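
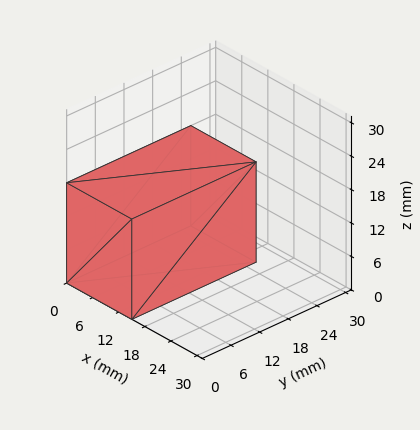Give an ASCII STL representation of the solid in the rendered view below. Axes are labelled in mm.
Reading the render: the shape is a rectangular box, roughly 15 × 26 mm footprint and 18 mm tall (dimensions read to the nearest mm from the axis ticks). For the STL, each face is triangulated and given an outward normal.

solid part
  facet normal 0.0000 0.0000 -1.0000
    outer loop
      vertex 15.00 26.00 0.00
      vertex 15.00 0.00 0.00
      vertex 0.00 0.00 0.00
    endloop
  endfacet
  facet normal 0.0000 0.0000 -1.0000
    outer loop
      vertex 0.00 26.00 0.00
      vertex 15.00 26.00 0.00
      vertex 0.00 0.00 0.00
    endloop
  endfacet
  facet normal 0.0000 0.0000 1.0000
    outer loop
      vertex 0.00 0.00 18.00
      vertex 15.00 0.00 18.00
      vertex 15.00 26.00 18.00
    endloop
  endfacet
  facet normal 0.0000 0.0000 1.0000
    outer loop
      vertex 0.00 0.00 18.00
      vertex 15.00 26.00 18.00
      vertex 0.00 26.00 18.00
    endloop
  endfacet
  facet normal 0.0000 -1.0000 0.0000
    outer loop
      vertex 0.00 0.00 0.00
      vertex 15.00 0.00 0.00
      vertex 15.00 0.00 18.00
    endloop
  endfacet
  facet normal 0.0000 -1.0000 0.0000
    outer loop
      vertex 0.00 0.00 0.00
      vertex 15.00 0.00 18.00
      vertex 0.00 0.00 18.00
    endloop
  endfacet
  facet normal 0.0000 1.0000 0.0000
    outer loop
      vertex 15.00 26.00 18.00
      vertex 15.00 26.00 0.00
      vertex 0.00 26.00 0.00
    endloop
  endfacet
  facet normal 0.0000 1.0000 0.0000
    outer loop
      vertex 0.00 26.00 18.00
      vertex 15.00 26.00 18.00
      vertex 0.00 26.00 0.00
    endloop
  endfacet
  facet normal -1.0000 0.0000 0.0000
    outer loop
      vertex 0.00 26.00 18.00
      vertex 0.00 26.00 0.00
      vertex 0.00 0.00 0.00
    endloop
  endfacet
  facet normal -1.0000 0.0000 0.0000
    outer loop
      vertex 0.00 0.00 18.00
      vertex 0.00 26.00 18.00
      vertex 0.00 0.00 0.00
    endloop
  endfacet
  facet normal 1.0000 0.0000 0.0000
    outer loop
      vertex 15.00 0.00 0.00
      vertex 15.00 26.00 0.00
      vertex 15.00 26.00 18.00
    endloop
  endfacet
  facet normal 1.0000 0.0000 0.0000
    outer loop
      vertex 15.00 0.00 0.00
      vertex 15.00 26.00 18.00
      vertex 15.00 0.00 18.00
    endloop
  endfacet
endsolid part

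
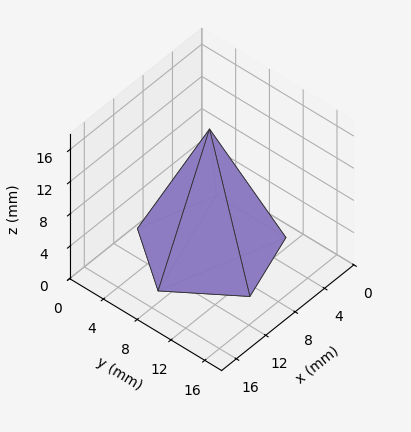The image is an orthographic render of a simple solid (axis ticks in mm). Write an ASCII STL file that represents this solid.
Reading the render: the shape is a regular 5-sided pyramid, base circumscribed radius ≈ 7 mm, apex at z ≈ 15 mm (dimensions read to the nearest mm from the axis ticks). For the STL, each face is triangulated and given an outward normal.

solid part
  facet normal 0.0000 0.0000 -1.0000
    outer loop
      vertex 1.337 11.114 0.000
      vertex 9.163 13.657 0.000
      vertex 14.000 7.000 0.000
    endloop
  endfacet
  facet normal 0.0000 0.0000 -1.0000
    outer loop
      vertex 1.337 2.886 0.000
      vertex 1.337 11.114 0.000
      vertex 14.000 7.000 0.000
    endloop
  endfacet
  facet normal 0.0000 0.0000 -1.0000
    outer loop
      vertex 9.163 0.343 0.000
      vertex 1.337 2.886 0.000
      vertex 14.000 7.000 0.000
    endloop
  endfacet
  facet normal 0.7569 0.5499 0.3532
    outer loop
      vertex 14.000 7.000 0.000
      vertex 9.163 13.657 0.000
      vertex 7.000 7.000 15.000
    endloop
  endfacet
  facet normal -0.2891 0.8898 0.3532
    outer loop
      vertex 9.163 13.657 0.000
      vertex 1.337 11.114 0.000
      vertex 7.000 7.000 15.000
    endloop
  endfacet
  facet normal -0.9355 0.0000 0.3532
    outer loop
      vertex 1.337 11.114 0.000
      vertex 1.337 2.886 0.000
      vertex 7.000 7.000 15.000
    endloop
  endfacet
  facet normal -0.2891 -0.8898 0.3532
    outer loop
      vertex 1.337 2.886 0.000
      vertex 9.163 0.343 0.000
      vertex 7.000 7.000 15.000
    endloop
  endfacet
  facet normal 0.7569 -0.5499 0.3532
    outer loop
      vertex 9.163 0.343 0.000
      vertex 14.000 7.000 0.000
      vertex 7.000 7.000 15.000
    endloop
  endfacet
endsolid part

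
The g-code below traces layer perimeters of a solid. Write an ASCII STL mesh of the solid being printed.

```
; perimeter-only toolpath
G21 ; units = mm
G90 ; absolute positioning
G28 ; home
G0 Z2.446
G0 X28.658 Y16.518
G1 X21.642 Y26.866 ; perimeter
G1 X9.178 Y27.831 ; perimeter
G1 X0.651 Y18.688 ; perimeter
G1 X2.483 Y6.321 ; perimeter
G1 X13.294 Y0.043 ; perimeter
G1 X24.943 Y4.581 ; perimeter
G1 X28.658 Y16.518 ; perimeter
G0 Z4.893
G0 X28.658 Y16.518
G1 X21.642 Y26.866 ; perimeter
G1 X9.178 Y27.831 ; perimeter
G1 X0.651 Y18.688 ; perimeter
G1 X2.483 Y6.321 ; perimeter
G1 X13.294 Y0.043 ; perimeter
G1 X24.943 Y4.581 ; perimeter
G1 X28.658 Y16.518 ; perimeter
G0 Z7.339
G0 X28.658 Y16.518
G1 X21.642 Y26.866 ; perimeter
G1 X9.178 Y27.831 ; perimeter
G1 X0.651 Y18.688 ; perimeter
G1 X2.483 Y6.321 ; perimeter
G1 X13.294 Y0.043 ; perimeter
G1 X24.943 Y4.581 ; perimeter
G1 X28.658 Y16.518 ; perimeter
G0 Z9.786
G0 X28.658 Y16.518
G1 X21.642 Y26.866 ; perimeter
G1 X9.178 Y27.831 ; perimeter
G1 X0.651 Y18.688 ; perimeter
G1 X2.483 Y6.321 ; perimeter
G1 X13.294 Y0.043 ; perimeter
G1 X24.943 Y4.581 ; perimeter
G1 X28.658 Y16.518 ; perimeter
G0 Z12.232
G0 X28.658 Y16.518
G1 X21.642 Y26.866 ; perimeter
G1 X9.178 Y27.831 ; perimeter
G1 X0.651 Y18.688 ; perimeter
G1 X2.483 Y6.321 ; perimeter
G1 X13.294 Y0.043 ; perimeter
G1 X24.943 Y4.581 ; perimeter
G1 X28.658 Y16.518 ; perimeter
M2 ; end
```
solid part
  facet normal 0.0000 0.0000 -1.0000
    outer loop
      vertex 9.178 27.831 0.000
      vertex 21.642 26.866 0.000
      vertex 28.658 16.518 0.000
    endloop
  endfacet
  facet normal 0.0000 0.0000 -1.0000
    outer loop
      vertex 0.651 18.688 0.000
      vertex 9.178 27.831 0.000
      vertex 28.658 16.518 0.000
    endloop
  endfacet
  facet normal 0.0000 0.0000 -1.0000
    outer loop
      vertex 2.483 6.321 0.000
      vertex 0.651 18.688 0.000
      vertex 28.658 16.518 0.000
    endloop
  endfacet
  facet normal 0.0000 0.0000 -1.0000
    outer loop
      vertex 13.294 0.043 0.000
      vertex 2.483 6.321 0.000
      vertex 28.658 16.518 0.000
    endloop
  endfacet
  facet normal 0.0000 0.0000 -1.0000
    outer loop
      vertex 24.943 4.581 0.000
      vertex 13.294 0.043 0.000
      vertex 28.658 16.518 0.000
    endloop
  endfacet
  facet normal 0.0000 0.0000 1.0000
    outer loop
      vertex 28.658 16.518 12.232
      vertex 21.642 26.866 12.232
      vertex 9.178 27.831 12.232
    endloop
  endfacet
  facet normal 0.0000 0.0000 1.0000
    outer loop
      vertex 28.658 16.518 12.232
      vertex 9.178 27.831 12.232
      vertex 0.651 18.688 12.232
    endloop
  endfacet
  facet normal 0.0000 0.0000 1.0000
    outer loop
      vertex 28.658 16.518 12.232
      vertex 0.651 18.688 12.232
      vertex 2.483 6.321 12.232
    endloop
  endfacet
  facet normal 0.0000 0.0000 1.0000
    outer loop
      vertex 28.658 16.518 12.232
      vertex 2.483 6.321 12.232
      vertex 13.294 0.043 12.232
    endloop
  endfacet
  facet normal 0.0000 0.0000 1.0000
    outer loop
      vertex 28.658 16.518 12.232
      vertex 13.294 0.043 12.232
      vertex 24.943 4.581 12.232
    endloop
  endfacet
  facet normal 0.8277 0.5612 0.0000
    outer loop
      vertex 28.658 16.518 0.000
      vertex 21.642 26.866 0.000
      vertex 21.642 26.866 12.232
    endloop
  endfacet
  facet normal 0.8277 0.5612 0.0000
    outer loop
      vertex 28.658 16.518 0.000
      vertex 21.642 26.866 12.232
      vertex 28.658 16.518 12.232
    endloop
  endfacet
  facet normal 0.0772 0.9970 0.0000
    outer loop
      vertex 21.642 26.866 0.000
      vertex 9.178 27.831 0.000
      vertex 9.178 27.831 12.232
    endloop
  endfacet
  facet normal 0.0772 0.9970 0.0000
    outer loop
      vertex 21.642 26.866 0.000
      vertex 9.178 27.831 12.232
      vertex 21.642 26.866 12.232
    endloop
  endfacet
  facet normal -0.7313 0.6820 0.0000
    outer loop
      vertex 9.178 27.831 0.000
      vertex 0.651 18.688 0.000
      vertex 0.651 18.688 12.232
    endloop
  endfacet
  facet normal -0.7313 0.6820 0.0000
    outer loop
      vertex 9.178 27.831 0.000
      vertex 0.651 18.688 12.232
      vertex 9.178 27.831 12.232
    endloop
  endfacet
  facet normal -0.9892 -0.1465 0.0000
    outer loop
      vertex 0.651 18.688 0.000
      vertex 2.483 6.321 0.000
      vertex 2.483 6.321 12.232
    endloop
  endfacet
  facet normal -0.9892 -0.1465 0.0000
    outer loop
      vertex 0.651 18.688 0.000
      vertex 2.483 6.321 12.232
      vertex 0.651 18.688 12.232
    endloop
  endfacet
  facet normal -0.5022 -0.8648 0.0000
    outer loop
      vertex 2.483 6.321 0.000
      vertex 13.294 0.043 0.000
      vertex 13.294 0.043 12.232
    endloop
  endfacet
  facet normal -0.5022 -0.8648 0.0000
    outer loop
      vertex 2.483 6.321 0.000
      vertex 13.294 0.043 12.232
      vertex 2.483 6.321 12.232
    endloop
  endfacet
  facet normal 0.3630 -0.9318 0.0000
    outer loop
      vertex 13.294 0.043 0.000
      vertex 24.943 4.581 0.000
      vertex 24.943 4.581 12.232
    endloop
  endfacet
  facet normal 0.3630 -0.9318 0.0000
    outer loop
      vertex 13.294 0.043 0.000
      vertex 24.943 4.581 12.232
      vertex 13.294 0.043 12.232
    endloop
  endfacet
  facet normal 0.9548 -0.2972 0.0000
    outer loop
      vertex 24.943 4.581 0.000
      vertex 28.658 16.518 0.000
      vertex 28.658 16.518 12.232
    endloop
  endfacet
  facet normal 0.9548 -0.2972 0.0000
    outer loop
      vertex 24.943 4.581 0.000
      vertex 28.658 16.518 12.232
      vertex 24.943 4.581 12.232
    endloop
  endfacet
endsolid part

The G0 Z moves step by Δz≈2.446 mm. Every layer's G1 loop is the same polygon, so the solid is a straight extrusion of it from z=0 to z≈12.2. Closing with flat bottom and top caps and triangulating gives 24 facets — a regular 7-sided prism (a cylinder approximated with 7 flat sides), circumscribed radius ≈ 14.4 mm, height ≈ 12.2 mm.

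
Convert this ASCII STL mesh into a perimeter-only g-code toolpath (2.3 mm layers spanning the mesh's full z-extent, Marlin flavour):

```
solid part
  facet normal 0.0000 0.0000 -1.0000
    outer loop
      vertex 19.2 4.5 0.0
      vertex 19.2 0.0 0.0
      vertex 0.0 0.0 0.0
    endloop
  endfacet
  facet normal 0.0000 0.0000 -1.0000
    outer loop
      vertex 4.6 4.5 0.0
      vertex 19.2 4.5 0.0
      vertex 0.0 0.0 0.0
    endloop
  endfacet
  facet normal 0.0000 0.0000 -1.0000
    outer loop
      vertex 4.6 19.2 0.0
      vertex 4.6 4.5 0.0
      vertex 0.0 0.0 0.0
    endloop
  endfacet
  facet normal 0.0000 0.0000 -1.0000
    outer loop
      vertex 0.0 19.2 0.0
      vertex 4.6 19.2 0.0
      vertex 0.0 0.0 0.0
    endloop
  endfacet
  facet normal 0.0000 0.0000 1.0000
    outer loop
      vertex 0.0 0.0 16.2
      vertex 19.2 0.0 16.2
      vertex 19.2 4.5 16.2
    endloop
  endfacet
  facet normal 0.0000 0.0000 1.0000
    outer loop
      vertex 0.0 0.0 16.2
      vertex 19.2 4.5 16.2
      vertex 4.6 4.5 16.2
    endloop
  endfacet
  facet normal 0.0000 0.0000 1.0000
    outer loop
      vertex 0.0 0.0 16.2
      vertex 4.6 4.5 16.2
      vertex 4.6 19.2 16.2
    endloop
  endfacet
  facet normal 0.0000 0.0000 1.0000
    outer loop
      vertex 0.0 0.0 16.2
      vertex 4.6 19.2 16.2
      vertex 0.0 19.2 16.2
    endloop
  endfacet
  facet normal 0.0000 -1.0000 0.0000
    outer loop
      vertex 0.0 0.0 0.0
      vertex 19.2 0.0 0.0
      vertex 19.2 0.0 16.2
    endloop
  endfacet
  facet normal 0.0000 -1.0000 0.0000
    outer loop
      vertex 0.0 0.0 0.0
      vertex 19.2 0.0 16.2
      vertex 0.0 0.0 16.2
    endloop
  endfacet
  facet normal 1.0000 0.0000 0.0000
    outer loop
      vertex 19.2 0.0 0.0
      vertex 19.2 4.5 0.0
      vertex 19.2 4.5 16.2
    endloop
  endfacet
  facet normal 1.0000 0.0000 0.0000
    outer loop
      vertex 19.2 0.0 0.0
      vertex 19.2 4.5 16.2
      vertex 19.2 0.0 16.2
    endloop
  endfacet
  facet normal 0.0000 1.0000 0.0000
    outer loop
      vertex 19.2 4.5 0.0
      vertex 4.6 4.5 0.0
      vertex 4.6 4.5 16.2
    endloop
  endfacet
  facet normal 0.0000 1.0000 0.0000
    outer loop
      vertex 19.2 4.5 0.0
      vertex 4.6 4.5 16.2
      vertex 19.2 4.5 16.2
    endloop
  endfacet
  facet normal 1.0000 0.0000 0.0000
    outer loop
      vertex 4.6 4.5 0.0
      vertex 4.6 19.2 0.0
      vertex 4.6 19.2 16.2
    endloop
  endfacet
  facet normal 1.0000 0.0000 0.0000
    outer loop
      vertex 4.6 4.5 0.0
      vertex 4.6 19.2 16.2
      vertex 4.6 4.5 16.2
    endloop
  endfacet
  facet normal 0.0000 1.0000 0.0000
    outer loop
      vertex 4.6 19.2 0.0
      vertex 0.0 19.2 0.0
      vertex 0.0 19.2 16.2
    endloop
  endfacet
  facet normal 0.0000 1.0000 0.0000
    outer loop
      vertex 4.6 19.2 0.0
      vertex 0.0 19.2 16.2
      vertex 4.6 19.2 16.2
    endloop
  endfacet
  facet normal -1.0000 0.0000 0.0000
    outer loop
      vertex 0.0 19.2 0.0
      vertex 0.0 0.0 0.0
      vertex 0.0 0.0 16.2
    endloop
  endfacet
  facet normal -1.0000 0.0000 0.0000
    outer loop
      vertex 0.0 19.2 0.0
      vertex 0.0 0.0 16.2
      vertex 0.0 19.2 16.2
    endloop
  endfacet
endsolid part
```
; perimeter-only toolpath
G21 ; units = mm
G90 ; absolute positioning
G28 ; home
; layer 1
G0 Z2.3
G0 X0.0 Y0.0
G1 X19.2 Y0.0
G1 X19.2 Y4.5
G1 X4.6 Y4.5
G1 X4.6 Y19.2
G1 X0.0 Y19.2
G1 X0.0 Y0.0
; layer 2
G0 Z4.6
G0 X0.0 Y0.0
G1 X19.2 Y0.0
G1 X19.2 Y4.5
G1 X4.6 Y4.5
G1 X4.6 Y19.2
G1 X0.0 Y19.2
G1 X0.0 Y0.0
; layer 3
G0 Z6.9
G0 X0.0 Y0.0
G1 X19.2 Y0.0
G1 X19.2 Y4.5
G1 X4.6 Y4.5
G1 X4.6 Y19.2
G1 X0.0 Y19.2
G1 X0.0 Y0.0
; layer 4
G0 Z9.3
G0 X0.0 Y0.0
G1 X19.2 Y0.0
G1 X19.2 Y4.5
G1 X4.6 Y4.5
G1 X4.6 Y19.2
G1 X0.0 Y19.2
G1 X0.0 Y0.0
; layer 5
G0 Z11.6
G0 X0.0 Y0.0
G1 X19.2 Y0.0
G1 X19.2 Y4.5
G1 X4.6 Y4.5
G1 X4.6 Y19.2
G1 X0.0 Y19.2
G1 X0.0 Y0.0
; layer 6
G0 Z13.9
G0 X0.0 Y0.0
G1 X19.2 Y0.0
G1 X19.2 Y4.5
G1 X4.6 Y4.5
G1 X4.6 Y19.2
G1 X0.0 Y19.2
G1 X0.0 Y0.0
; layer 7
G0 Z16.2
G0 X0.0 Y0.0
G1 X19.2 Y0.0
G1 X19.2 Y4.5
G1 X4.6 Y4.5
G1 X4.6 Y19.2
G1 X0.0 Y19.2
G1 X0.0 Y0.0
M2 ; end

The solid is an L-shaped prism: outer 19.2 × 19.2 mm, arm thicknesses ≈ 4.5 mm (horizontal) and 4.6 mm (vertical), extruded 16.2 mm in z. Slicing at Δz = 2.3 mm — 7 equal slices spanning the solid's height, so layer i sits at z = i·h/7 — gives 7 non-empty perimeters. Each is a 6-segment closed polygon; G0 lifts to the layer z and rapids to the start vertex, then G1 traces the edges.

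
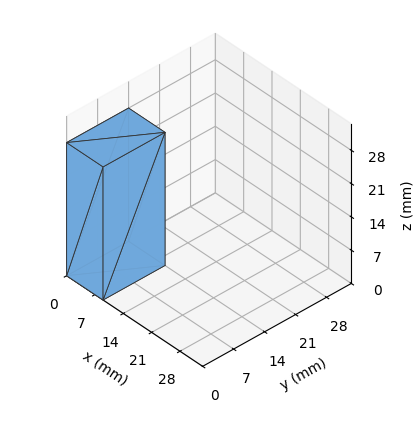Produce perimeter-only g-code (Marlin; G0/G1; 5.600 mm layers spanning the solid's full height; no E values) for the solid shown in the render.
Reading the render: the shape is a rectangular box, roughly 9 × 14 mm footprint and 28 mm tall (dimensions read to the nearest mm from the axis ticks). For the g-code, the solid's height is divided into equal slices at the stated Δz and each level perimeter traced with G1 moves after a G0 lift.

; perimeter-only toolpath
G21 ; units = mm
G90 ; absolute positioning
G28 ; home
; layer 1
G0 Z5.600
G0 X0.000 Y0.000
G1 X9.000 Y0.000
G1 X9.000 Y14.000
G1 X0.000 Y14.000
G1 X0.000 Y0.000
; layer 2
G0 Z11.200
G0 X0.000 Y0.000
G1 X9.000 Y0.000
G1 X9.000 Y14.000
G1 X0.000 Y14.000
G1 X0.000 Y0.000
; layer 3
G0 Z16.800
G0 X0.000 Y0.000
G1 X9.000 Y0.000
G1 X9.000 Y14.000
G1 X0.000 Y14.000
G1 X0.000 Y0.000
; layer 4
G0 Z22.400
G0 X0.000 Y0.000
G1 X9.000 Y0.000
G1 X9.000 Y14.000
G1 X0.000 Y14.000
G1 X0.000 Y0.000
; layer 5
G0 Z28.000
G0 X0.000 Y0.000
G1 X9.000 Y0.000
G1 X9.000 Y14.000
G1 X0.000 Y14.000
G1 X0.000 Y0.000
M2 ; end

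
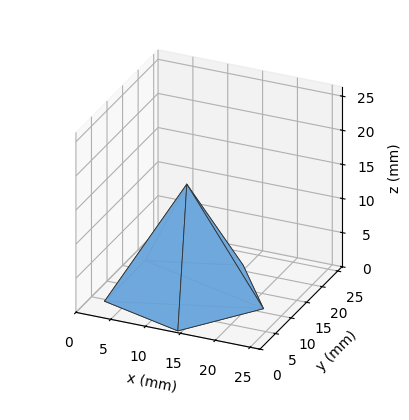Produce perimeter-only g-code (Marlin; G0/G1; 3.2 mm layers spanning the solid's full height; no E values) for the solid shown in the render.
Reading the render: the shape is a regular 5-sided pyramid, base circumscribed radius ≈ 11 mm, apex at z ≈ 16 mm (dimensions read to the nearest mm from the axis ticks). For the g-code, the solid's height is divided into equal slices at the stated Δz and each level perimeter traced with G1 moves after a G0 lift.

; perimeter-only toolpath
G21 ; units = mm
G90 ; absolute positioning
G28 ; home
; layer 1
G0 Z3.2
G0 X19.8 Y11.0
G1 X13.7 Y19.4
G1 X3.9 Y16.2
G1 X3.9 Y5.8
G1 X13.7 Y2.6
G1 X19.8 Y11.0
; layer 2
G0 Z6.4
G0 X17.6 Y11.0
G1 X13.0 Y17.3
G1 X5.7 Y14.9
G1 X5.7 Y7.1
G1 X13.0 Y4.7
G1 X17.6 Y11.0
; layer 3
G0 Z9.6
G0 X15.4 Y11.0
G1 X12.4 Y15.2
G1 X7.4 Y13.6
G1 X7.4 Y8.4
G1 X12.4 Y6.8
G1 X15.4 Y11.0
; layer 4
G0 Z12.8
G0 X13.2 Y11.0
G1 X11.7 Y13.1
G1 X9.2 Y12.3
G1 X9.2 Y9.7
G1 X11.7 Y8.9
G1 X13.2 Y11.0
M2 ; end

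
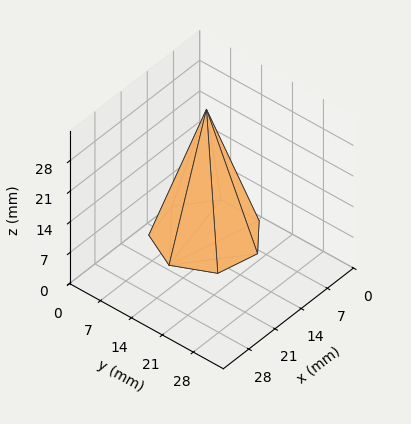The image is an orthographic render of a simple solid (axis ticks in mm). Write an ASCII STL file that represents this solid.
Reading the render: the shape is a regular 7-sided pyramid, base circumscribed radius ≈ 10 mm, apex at z ≈ 29 mm (dimensions read to the nearest mm from the axis ticks). For the STL, each face is triangulated and given an outward normal.

solid part
  facet normal 0.0000 0.0000 -1.0000
    outer loop
      vertex 7.8 19.7 0.0
      vertex 16.2 17.8 0.0
      vertex 20.0 10.0 0.0
    endloop
  endfacet
  facet normal 0.0000 0.0000 -1.0000
    outer loop
      vertex 1.0 14.3 0.0
      vertex 7.8 19.7 0.0
      vertex 20.0 10.0 0.0
    endloop
  endfacet
  facet normal 0.0000 0.0000 -1.0000
    outer loop
      vertex 1.0 5.7 0.0
      vertex 1.0 14.3 0.0
      vertex 20.0 10.0 0.0
    endloop
  endfacet
  facet normal 0.0000 0.0000 -1.0000
    outer loop
      vertex 7.8 0.3 0.0
      vertex 1.0 5.7 0.0
      vertex 20.0 10.0 0.0
    endloop
  endfacet
  facet normal 0.0000 0.0000 -1.0000
    outer loop
      vertex 16.2 2.2 0.0
      vertex 7.8 0.3 0.0
      vertex 20.0 10.0 0.0
    endloop
  endfacet
  facet normal 0.8587 0.4183 0.2961
    outer loop
      vertex 20.0 10.0 0.0
      vertex 16.2 17.8 0.0
      vertex 10.0 10.0 29.0
    endloop
  endfacet
  facet normal 0.2108 0.9318 0.2957
    outer loop
      vertex 16.2 17.8 0.0
      vertex 7.8 19.7 0.0
      vertex 10.0 10.0 29.0
    endloop
  endfacet
  facet normal -0.5941 0.7482 0.2953
    outer loop
      vertex 7.8 19.7 0.0
      vertex 1.0 14.3 0.0
      vertex 10.0 10.0 29.0
    endloop
  endfacet
  facet normal -0.9551 0.0000 0.2964
    outer loop
      vertex 1.0 14.3 0.0
      vertex 1.0 5.7 0.0
      vertex 10.0 10.0 29.0
    endloop
  endfacet
  facet normal -0.5941 -0.7482 0.2953
    outer loop
      vertex 1.0 5.7 0.0
      vertex 7.8 0.3 0.0
      vertex 10.0 10.0 29.0
    endloop
  endfacet
  facet normal 0.2108 -0.9318 0.2957
    outer loop
      vertex 7.8 0.3 0.0
      vertex 16.2 2.2 0.0
      vertex 10.0 10.0 29.0
    endloop
  endfacet
  facet normal 0.8587 -0.4183 0.2961
    outer loop
      vertex 16.2 2.2 0.0
      vertex 20.0 10.0 0.0
      vertex 10.0 10.0 29.0
    endloop
  endfacet
endsolid part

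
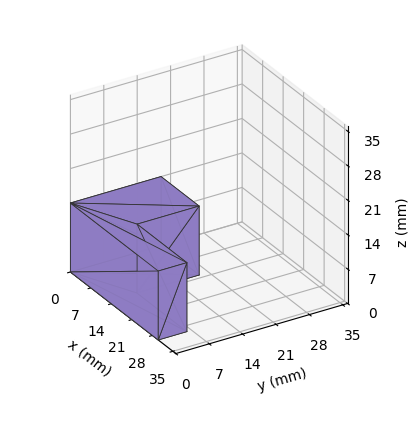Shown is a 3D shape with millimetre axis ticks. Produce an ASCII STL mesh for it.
Reading the render: the shape is an L-shaped prism: outer 30 × 19 mm, arm thicknesses ≈ 6 mm (horizontal) and 13 mm (vertical), extruded 14 mm in z (dimensions read to the nearest mm from the axis ticks). For the STL, each face is triangulated and given an outward normal.

solid part
  facet normal 0.0000 0.0000 -1.0000
    outer loop
      vertex 30.000 6.000 0.000
      vertex 30.000 0.000 0.000
      vertex 0.000 0.000 0.000
    endloop
  endfacet
  facet normal 0.0000 0.0000 -1.0000
    outer loop
      vertex 13.000 6.000 0.000
      vertex 30.000 6.000 0.000
      vertex 0.000 0.000 0.000
    endloop
  endfacet
  facet normal 0.0000 0.0000 -1.0000
    outer loop
      vertex 13.000 19.000 0.000
      vertex 13.000 6.000 0.000
      vertex 0.000 0.000 0.000
    endloop
  endfacet
  facet normal 0.0000 0.0000 -1.0000
    outer loop
      vertex 0.000 19.000 0.000
      vertex 13.000 19.000 0.000
      vertex 0.000 0.000 0.000
    endloop
  endfacet
  facet normal 0.0000 0.0000 1.0000
    outer loop
      vertex 0.000 0.000 14.000
      vertex 30.000 0.000 14.000
      vertex 30.000 6.000 14.000
    endloop
  endfacet
  facet normal 0.0000 0.0000 1.0000
    outer loop
      vertex 0.000 0.000 14.000
      vertex 30.000 6.000 14.000
      vertex 13.000 6.000 14.000
    endloop
  endfacet
  facet normal 0.0000 0.0000 1.0000
    outer loop
      vertex 0.000 0.000 14.000
      vertex 13.000 6.000 14.000
      vertex 13.000 19.000 14.000
    endloop
  endfacet
  facet normal 0.0000 0.0000 1.0000
    outer loop
      vertex 0.000 0.000 14.000
      vertex 13.000 19.000 14.000
      vertex 0.000 19.000 14.000
    endloop
  endfacet
  facet normal 0.0000 -1.0000 0.0000
    outer loop
      vertex 0.000 0.000 0.000
      vertex 30.000 0.000 0.000
      vertex 30.000 0.000 14.000
    endloop
  endfacet
  facet normal 0.0000 -1.0000 0.0000
    outer loop
      vertex 0.000 0.000 0.000
      vertex 30.000 0.000 14.000
      vertex 0.000 0.000 14.000
    endloop
  endfacet
  facet normal 1.0000 0.0000 0.0000
    outer loop
      vertex 30.000 0.000 0.000
      vertex 30.000 6.000 0.000
      vertex 30.000 6.000 14.000
    endloop
  endfacet
  facet normal 1.0000 0.0000 0.0000
    outer loop
      vertex 30.000 0.000 0.000
      vertex 30.000 6.000 14.000
      vertex 30.000 0.000 14.000
    endloop
  endfacet
  facet normal 0.0000 1.0000 0.0000
    outer loop
      vertex 30.000 6.000 0.000
      vertex 13.000 6.000 0.000
      vertex 13.000 6.000 14.000
    endloop
  endfacet
  facet normal 0.0000 1.0000 0.0000
    outer loop
      vertex 30.000 6.000 0.000
      vertex 13.000 6.000 14.000
      vertex 30.000 6.000 14.000
    endloop
  endfacet
  facet normal 1.0000 0.0000 0.0000
    outer loop
      vertex 13.000 6.000 0.000
      vertex 13.000 19.000 0.000
      vertex 13.000 19.000 14.000
    endloop
  endfacet
  facet normal 1.0000 0.0000 0.0000
    outer loop
      vertex 13.000 6.000 0.000
      vertex 13.000 19.000 14.000
      vertex 13.000 6.000 14.000
    endloop
  endfacet
  facet normal 0.0000 1.0000 0.0000
    outer loop
      vertex 13.000 19.000 0.000
      vertex 0.000 19.000 0.000
      vertex 0.000 19.000 14.000
    endloop
  endfacet
  facet normal 0.0000 1.0000 0.0000
    outer loop
      vertex 13.000 19.000 0.000
      vertex 0.000 19.000 14.000
      vertex 13.000 19.000 14.000
    endloop
  endfacet
  facet normal -1.0000 0.0000 0.0000
    outer loop
      vertex 0.000 19.000 0.000
      vertex 0.000 0.000 0.000
      vertex 0.000 0.000 14.000
    endloop
  endfacet
  facet normal -1.0000 0.0000 0.0000
    outer loop
      vertex 0.000 19.000 0.000
      vertex 0.000 0.000 14.000
      vertex 0.000 19.000 14.000
    endloop
  endfacet
endsolid part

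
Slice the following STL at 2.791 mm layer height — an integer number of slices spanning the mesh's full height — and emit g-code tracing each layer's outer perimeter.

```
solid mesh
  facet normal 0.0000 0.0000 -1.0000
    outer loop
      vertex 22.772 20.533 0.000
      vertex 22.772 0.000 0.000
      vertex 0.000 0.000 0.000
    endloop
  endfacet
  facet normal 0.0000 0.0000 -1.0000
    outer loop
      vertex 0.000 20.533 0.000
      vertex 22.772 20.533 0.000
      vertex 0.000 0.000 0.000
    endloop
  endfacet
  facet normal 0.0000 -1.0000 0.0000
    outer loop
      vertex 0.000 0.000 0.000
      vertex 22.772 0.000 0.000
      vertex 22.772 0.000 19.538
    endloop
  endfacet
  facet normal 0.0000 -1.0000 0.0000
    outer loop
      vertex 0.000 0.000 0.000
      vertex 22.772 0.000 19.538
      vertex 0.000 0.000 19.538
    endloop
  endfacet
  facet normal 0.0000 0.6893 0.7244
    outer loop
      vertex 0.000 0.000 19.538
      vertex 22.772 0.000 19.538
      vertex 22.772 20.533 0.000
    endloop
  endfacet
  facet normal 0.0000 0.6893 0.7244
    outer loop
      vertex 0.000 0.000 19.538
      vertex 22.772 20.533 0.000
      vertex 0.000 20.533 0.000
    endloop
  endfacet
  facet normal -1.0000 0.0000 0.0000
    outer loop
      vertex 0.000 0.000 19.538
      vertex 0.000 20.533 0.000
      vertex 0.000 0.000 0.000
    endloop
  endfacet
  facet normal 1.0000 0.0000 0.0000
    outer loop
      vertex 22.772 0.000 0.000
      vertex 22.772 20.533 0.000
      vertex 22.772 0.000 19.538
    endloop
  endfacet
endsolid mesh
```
; perimeter-only toolpath
G21 ; units = mm
G90 ; absolute positioning
G28 ; home
; layer 1
G0 Z2.791
G0 X0.000 Y0.000
G1 X22.772 Y0.000
G1 X22.772 Y17.600
G1 X0.000 Y17.600
G1 X0.000 Y0.000
; layer 2
G0 Z5.582
G0 X0.000 Y0.000
G1 X22.772 Y0.000
G1 X22.772 Y14.666
G1 X0.000 Y14.666
G1 X0.000 Y0.000
; layer 3
G0 Z8.373
G0 X0.000 Y0.000
G1 X22.772 Y0.000
G1 X22.772 Y11.733
G1 X0.000 Y11.733
G1 X0.000 Y0.000
; layer 4
G0 Z11.165
G0 X0.000 Y0.000
G1 X22.772 Y0.000
G1 X22.772 Y8.800
G1 X0.000 Y8.800
G1 X0.000 Y0.000
; layer 5
G0 Z13.956
G0 X0.000 Y0.000
G1 X22.772 Y0.000
G1 X22.772 Y5.867
G1 X0.000 Y5.867
G1 X0.000 Y0.000
; layer 6
G0 Z16.747
G0 X0.000 Y0.000
G1 X22.772 Y0.000
G1 X22.772 Y2.933
G1 X0.000 Y2.933
G1 X0.000 Y0.000
M2 ; end

The solid is a wedge (ramp): 22.8 × 20.5 mm base, rising to 19.5 mm along the y=0 edge and sloping linearly to z=0 at y=20.5. Slicing at Δz = 2.791 mm — 7 equal slices spanning the solid's height, so layer i sits at z = i·h/7 — gives 6 non-empty perimeters. Each is a 4-segment closed polygon; G0 lifts to the layer z and rapids to the start vertex, then G1 traces the edges. The cross-section shrinks linearly with z (the slice at the apex is degenerate and omitted).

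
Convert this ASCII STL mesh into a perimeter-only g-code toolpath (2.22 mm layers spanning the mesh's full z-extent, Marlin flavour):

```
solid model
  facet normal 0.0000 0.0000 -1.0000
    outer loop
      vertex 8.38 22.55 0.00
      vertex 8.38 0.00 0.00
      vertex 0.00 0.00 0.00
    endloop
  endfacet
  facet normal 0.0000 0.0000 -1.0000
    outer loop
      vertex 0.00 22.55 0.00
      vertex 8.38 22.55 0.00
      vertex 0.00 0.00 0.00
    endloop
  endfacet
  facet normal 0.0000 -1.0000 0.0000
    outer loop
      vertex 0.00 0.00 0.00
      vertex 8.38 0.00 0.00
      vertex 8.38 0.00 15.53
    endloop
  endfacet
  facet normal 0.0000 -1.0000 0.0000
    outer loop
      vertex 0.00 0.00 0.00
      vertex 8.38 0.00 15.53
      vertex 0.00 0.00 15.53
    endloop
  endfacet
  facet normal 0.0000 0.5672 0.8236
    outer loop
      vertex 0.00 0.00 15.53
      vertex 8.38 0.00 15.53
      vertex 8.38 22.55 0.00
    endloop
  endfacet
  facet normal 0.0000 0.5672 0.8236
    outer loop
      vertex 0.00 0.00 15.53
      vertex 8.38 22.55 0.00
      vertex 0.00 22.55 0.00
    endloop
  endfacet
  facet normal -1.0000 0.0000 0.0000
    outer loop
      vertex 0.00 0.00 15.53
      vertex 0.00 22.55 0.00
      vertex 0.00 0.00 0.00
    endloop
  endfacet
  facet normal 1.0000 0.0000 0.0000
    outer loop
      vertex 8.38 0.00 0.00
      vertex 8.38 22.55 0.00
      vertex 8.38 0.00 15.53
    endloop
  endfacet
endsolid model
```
; perimeter-only toolpath
G21 ; units = mm
G90 ; absolute positioning
G28 ; home
; layer 1
G0 Z2.22
G0 X0.00 Y0.00
G1 X8.38 Y0.00
G1 X8.38 Y19.33
G1 X0.00 Y19.33
G1 X0.00 Y0.00
; layer 2
G0 Z4.44
G0 X0.00 Y0.00
G1 X8.38 Y0.00
G1 X8.38 Y16.11
G1 X0.00 Y16.11
G1 X0.00 Y0.00
; layer 3
G0 Z6.66
G0 X0.00 Y0.00
G1 X8.38 Y0.00
G1 X8.38 Y12.89
G1 X0.00 Y12.89
G1 X0.00 Y0.00
; layer 4
G0 Z8.87
G0 X0.00 Y0.00
G1 X8.38 Y0.00
G1 X8.38 Y9.66
G1 X0.00 Y9.66
G1 X0.00 Y0.00
; layer 5
G0 Z11.09
G0 X0.00 Y0.00
G1 X8.38 Y0.00
G1 X8.38 Y6.44
G1 X0.00 Y6.44
G1 X0.00 Y0.00
; layer 6
G0 Z13.31
G0 X0.00 Y0.00
G1 X8.38 Y0.00
G1 X8.38 Y3.22
G1 X0.00 Y3.22
G1 X0.00 Y0.00
M2 ; end

The solid is a wedge (ramp): 8.38 × 22.6 mm base, rising to 15.5 mm along the y=0 edge and sloping linearly to z=0 at y=22.6. Slicing at Δz = 2.22 mm — 7 equal slices spanning the solid's height, so layer i sits at z = i·h/7 — gives 6 non-empty perimeters. Each is a 4-segment closed polygon; G0 lifts to the layer z and rapids to the start vertex, then G1 traces the edges. The cross-section shrinks linearly with z (the slice at the apex is degenerate and omitted).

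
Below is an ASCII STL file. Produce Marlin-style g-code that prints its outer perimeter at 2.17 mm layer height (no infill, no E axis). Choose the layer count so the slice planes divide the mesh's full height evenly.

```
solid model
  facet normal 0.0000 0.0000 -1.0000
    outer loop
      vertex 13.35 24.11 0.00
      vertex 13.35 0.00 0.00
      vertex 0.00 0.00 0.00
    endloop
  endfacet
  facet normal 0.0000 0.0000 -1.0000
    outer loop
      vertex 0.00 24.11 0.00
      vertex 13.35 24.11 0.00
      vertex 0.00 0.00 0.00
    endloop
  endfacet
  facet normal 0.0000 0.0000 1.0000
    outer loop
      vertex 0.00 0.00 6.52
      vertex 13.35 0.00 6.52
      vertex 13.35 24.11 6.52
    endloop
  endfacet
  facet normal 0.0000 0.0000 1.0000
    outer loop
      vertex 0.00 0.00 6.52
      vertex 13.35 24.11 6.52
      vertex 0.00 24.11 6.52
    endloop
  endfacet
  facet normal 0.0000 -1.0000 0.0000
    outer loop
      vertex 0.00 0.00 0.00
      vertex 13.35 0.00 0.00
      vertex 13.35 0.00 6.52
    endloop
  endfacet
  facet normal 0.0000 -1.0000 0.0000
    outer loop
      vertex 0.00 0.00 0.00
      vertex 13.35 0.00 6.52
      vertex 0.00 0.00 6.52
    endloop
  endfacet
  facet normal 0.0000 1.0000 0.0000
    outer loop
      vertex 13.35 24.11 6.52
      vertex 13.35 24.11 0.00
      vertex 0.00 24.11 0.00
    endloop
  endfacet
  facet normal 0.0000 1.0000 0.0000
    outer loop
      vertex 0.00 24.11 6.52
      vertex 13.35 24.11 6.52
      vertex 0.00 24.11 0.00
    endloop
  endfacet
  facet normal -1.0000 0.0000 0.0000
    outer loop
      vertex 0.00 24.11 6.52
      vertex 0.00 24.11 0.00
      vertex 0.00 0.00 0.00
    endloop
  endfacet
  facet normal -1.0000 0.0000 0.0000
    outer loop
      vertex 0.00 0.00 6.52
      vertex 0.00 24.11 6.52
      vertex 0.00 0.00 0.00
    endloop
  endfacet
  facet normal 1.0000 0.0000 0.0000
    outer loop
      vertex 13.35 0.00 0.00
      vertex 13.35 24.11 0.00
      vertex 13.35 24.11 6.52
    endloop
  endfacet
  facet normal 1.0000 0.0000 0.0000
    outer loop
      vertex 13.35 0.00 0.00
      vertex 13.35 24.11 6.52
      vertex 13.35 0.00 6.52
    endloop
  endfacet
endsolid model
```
; perimeter-only toolpath
G21 ; units = mm
G90 ; absolute positioning
G28 ; home
; layer 1
G0 Z2.17
G0 X0.00 Y0.00
G1 X13.35 Y0.00
G1 X13.35 Y24.11
G1 X0.00 Y24.11
G1 X0.00 Y0.00
; layer 2
G0 Z4.35
G0 X0.00 Y0.00
G1 X13.35 Y0.00
G1 X13.35 Y24.11
G1 X0.00 Y24.11
G1 X0.00 Y0.00
; layer 3
G0 Z6.52
G0 X0.00 Y0.00
G1 X13.35 Y0.00
G1 X13.35 Y24.11
G1 X0.00 Y24.11
G1 X0.00 Y0.00
M2 ; end

The solid is a rectangular box, roughly 13.3 × 24.1 mm footprint and 6.52 mm tall. Slicing at Δz = 2.17 mm — 3 equal slices spanning the solid's height, so layer i sits at z = i·h/3 — gives 3 non-empty perimeters. Each is a 4-segment closed polygon; G0 lifts to the layer z and rapids to the start vertex, then G1 traces the edges.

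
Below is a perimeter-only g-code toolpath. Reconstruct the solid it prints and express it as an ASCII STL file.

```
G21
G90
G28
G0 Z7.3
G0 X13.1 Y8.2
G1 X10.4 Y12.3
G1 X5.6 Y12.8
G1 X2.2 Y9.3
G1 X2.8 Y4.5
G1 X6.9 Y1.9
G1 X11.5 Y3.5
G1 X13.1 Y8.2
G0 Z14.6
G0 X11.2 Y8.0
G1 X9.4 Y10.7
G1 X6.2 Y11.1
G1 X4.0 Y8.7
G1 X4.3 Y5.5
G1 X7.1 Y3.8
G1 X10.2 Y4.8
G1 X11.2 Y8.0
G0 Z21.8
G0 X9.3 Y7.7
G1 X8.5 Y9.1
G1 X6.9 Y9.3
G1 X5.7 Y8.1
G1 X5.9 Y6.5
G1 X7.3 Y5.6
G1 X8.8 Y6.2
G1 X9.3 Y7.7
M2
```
solid part
  facet normal 0.0000 0.0000 -1.0000
    outer loop
      vertex 5.0 14.6 0.0
      vertex 11.4 13.9 0.0
      vertex 14.9 8.4 0.0
    endloop
  endfacet
  facet normal 0.0000 0.0000 -1.0000
    outer loop
      vertex 0.4 9.9 0.0
      vertex 5.0 14.6 0.0
      vertex 14.9 8.4 0.0
    endloop
  endfacet
  facet normal 0.0000 0.0000 -1.0000
    outer loop
      vertex 1.2 3.5 0.0
      vertex 0.4 9.9 0.0
      vertex 14.9 8.4 0.0
    endloop
  endfacet
  facet normal 0.0000 0.0000 -1.0000
    outer loop
      vertex 6.7 0.0 0.0
      vertex 1.2 3.5 0.0
      vertex 14.9 8.4 0.0
    endloop
  endfacet
  facet normal 0.0000 0.0000 -1.0000
    outer loop
      vertex 12.8 2.2 0.0
      vertex 6.7 0.0 0.0
      vertex 14.9 8.4 0.0
    endloop
  endfacet
  facet normal 0.8220 0.5231 0.2252
    outer loop
      vertex 14.9 8.4 0.0
      vertex 11.4 13.9 0.0
      vertex 7.5 7.5 29.1
    endloop
  endfacet
  facet normal 0.1059 0.9681 0.2271
    outer loop
      vertex 11.4 13.9 0.0
      vertex 5.0 14.6 0.0
      vertex 7.5 7.5 29.1
    endloop
  endfacet
  facet normal -0.6962 0.6814 0.2261
    outer loop
      vertex 5.0 14.6 0.0
      vertex 0.4 9.9 0.0
      vertex 7.5 7.5 29.1
    endloop
  endfacet
  facet normal -0.9666 -0.1208 0.2259
    outer loop
      vertex 0.4 9.9 0.0
      vertex 1.2 3.5 0.0
      vertex 7.5 7.5 29.1
    endloop
  endfacet
  facet normal -0.5230 -0.8218 0.2262
    outer loop
      vertex 1.2 3.5 0.0
      vertex 6.7 0.0 0.0
      vertex 7.5 7.5 29.1
    endloop
  endfacet
  facet normal 0.3304 -0.9161 0.2270
    outer loop
      vertex 6.7 0.0 0.0
      vertex 12.8 2.2 0.0
      vertex 7.5 7.5 29.1
    endloop
  endfacet
  facet normal 0.9229 -0.3126 0.2250
    outer loop
      vertex 12.8 2.2 0.0
      vertex 14.9 8.4 0.0
      vertex 7.5 7.5 29.1
    endloop
  endfacet
endsolid part

The G0 Z moves step by Δz≈7.3 mm. The G1 loops shrink linearly with z, so the solid tapers from its base footprint up to z≈29.1. Closing with a flat bottom cap and the tapered top and triangulating gives 12 facets — a regular 7-sided pyramid, base circumscribed radius ≈ 7.5 mm, apex at z ≈ 29.1 mm.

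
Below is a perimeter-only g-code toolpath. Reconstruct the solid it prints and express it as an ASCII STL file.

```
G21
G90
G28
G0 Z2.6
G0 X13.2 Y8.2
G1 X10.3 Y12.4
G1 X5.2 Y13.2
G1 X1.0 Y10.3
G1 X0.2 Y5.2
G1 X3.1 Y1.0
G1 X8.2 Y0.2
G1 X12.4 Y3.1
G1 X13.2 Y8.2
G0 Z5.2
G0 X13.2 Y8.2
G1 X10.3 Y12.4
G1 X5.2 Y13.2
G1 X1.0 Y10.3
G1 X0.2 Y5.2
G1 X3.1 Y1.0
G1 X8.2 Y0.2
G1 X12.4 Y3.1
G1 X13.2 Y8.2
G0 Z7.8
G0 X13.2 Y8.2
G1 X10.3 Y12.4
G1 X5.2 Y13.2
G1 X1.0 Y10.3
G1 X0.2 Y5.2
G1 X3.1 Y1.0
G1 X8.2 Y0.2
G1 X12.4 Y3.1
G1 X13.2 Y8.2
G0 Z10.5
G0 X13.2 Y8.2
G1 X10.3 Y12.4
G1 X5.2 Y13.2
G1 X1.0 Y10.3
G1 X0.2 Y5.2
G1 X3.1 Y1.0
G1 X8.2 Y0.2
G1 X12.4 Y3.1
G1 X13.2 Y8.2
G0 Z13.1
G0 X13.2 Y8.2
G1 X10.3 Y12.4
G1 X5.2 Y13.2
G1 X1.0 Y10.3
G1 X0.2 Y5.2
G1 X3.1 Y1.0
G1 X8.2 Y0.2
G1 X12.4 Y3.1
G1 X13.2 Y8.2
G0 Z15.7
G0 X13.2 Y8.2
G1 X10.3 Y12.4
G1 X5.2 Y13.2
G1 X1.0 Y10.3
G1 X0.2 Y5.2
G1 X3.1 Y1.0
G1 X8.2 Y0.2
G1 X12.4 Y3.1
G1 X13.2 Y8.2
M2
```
solid part
  facet normal 0.0000 0.0000 -1.0000
    outer loop
      vertex 5.2 13.2 0.0
      vertex 10.3 12.4 0.0
      vertex 13.2 8.2 0.0
    endloop
  endfacet
  facet normal 0.0000 0.0000 -1.0000
    outer loop
      vertex 1.0 10.3 0.0
      vertex 5.2 13.2 0.0
      vertex 13.2 8.2 0.0
    endloop
  endfacet
  facet normal 0.0000 0.0000 -1.0000
    outer loop
      vertex 0.2 5.2 0.0
      vertex 1.0 10.3 0.0
      vertex 13.2 8.2 0.0
    endloop
  endfacet
  facet normal 0.0000 0.0000 -1.0000
    outer loop
      vertex 3.1 1.0 0.0
      vertex 0.2 5.2 0.0
      vertex 13.2 8.2 0.0
    endloop
  endfacet
  facet normal 0.0000 0.0000 -1.0000
    outer loop
      vertex 8.2 0.2 0.0
      vertex 3.1 1.0 0.0
      vertex 13.2 8.2 0.0
    endloop
  endfacet
  facet normal 0.0000 0.0000 -1.0000
    outer loop
      vertex 12.4 3.1 0.0
      vertex 8.2 0.2 0.0
      vertex 13.2 8.2 0.0
    endloop
  endfacet
  facet normal 0.0000 0.0000 1.0000
    outer loop
      vertex 13.2 8.2 15.7
      vertex 10.3 12.4 15.7
      vertex 5.2 13.2 15.7
    endloop
  endfacet
  facet normal 0.0000 0.0000 1.0000
    outer loop
      vertex 13.2 8.2 15.7
      vertex 5.2 13.2 15.7
      vertex 1.0 10.3 15.7
    endloop
  endfacet
  facet normal 0.0000 0.0000 1.0000
    outer loop
      vertex 13.2 8.2 15.7
      vertex 1.0 10.3 15.7
      vertex 0.2 5.2 15.7
    endloop
  endfacet
  facet normal 0.0000 0.0000 1.0000
    outer loop
      vertex 13.2 8.2 15.7
      vertex 0.2 5.2 15.7
      vertex 3.1 1.0 15.7
    endloop
  endfacet
  facet normal 0.0000 0.0000 1.0000
    outer loop
      vertex 13.2 8.2 15.7
      vertex 3.1 1.0 15.7
      vertex 8.2 0.2 15.7
    endloop
  endfacet
  facet normal 0.0000 0.0000 1.0000
    outer loop
      vertex 13.2 8.2 15.7
      vertex 8.2 0.2 15.7
      vertex 12.4 3.1 15.7
    endloop
  endfacet
  facet normal 0.8229 0.5682 0.0000
    outer loop
      vertex 13.2 8.2 0.0
      vertex 10.3 12.4 0.0
      vertex 10.3 12.4 15.7
    endloop
  endfacet
  facet normal 0.8229 0.5682 0.0000
    outer loop
      vertex 13.2 8.2 0.0
      vertex 10.3 12.4 15.7
      vertex 13.2 8.2 15.7
    endloop
  endfacet
  facet normal 0.1550 0.9879 0.0000
    outer loop
      vertex 10.3 12.4 0.0
      vertex 5.2 13.2 0.0
      vertex 5.2 13.2 15.7
    endloop
  endfacet
  facet normal 0.1550 0.9879 0.0000
    outer loop
      vertex 10.3 12.4 0.0
      vertex 5.2 13.2 15.7
      vertex 10.3 12.4 15.7
    endloop
  endfacet
  facet normal -0.5682 0.8229 0.0000
    outer loop
      vertex 5.2 13.2 0.0
      vertex 1.0 10.3 0.0
      vertex 1.0 10.3 15.7
    endloop
  endfacet
  facet normal -0.5682 0.8229 0.0000
    outer loop
      vertex 5.2 13.2 0.0
      vertex 1.0 10.3 15.7
      vertex 5.2 13.2 15.7
    endloop
  endfacet
  facet normal -0.9879 0.1550 0.0000
    outer loop
      vertex 1.0 10.3 0.0
      vertex 0.2 5.2 0.0
      vertex 0.2 5.2 15.7
    endloop
  endfacet
  facet normal -0.9879 0.1550 0.0000
    outer loop
      vertex 1.0 10.3 0.0
      vertex 0.2 5.2 15.7
      vertex 1.0 10.3 15.7
    endloop
  endfacet
  facet normal -0.8229 -0.5682 0.0000
    outer loop
      vertex 0.2 5.2 0.0
      vertex 3.1 1.0 0.0
      vertex 3.1 1.0 15.7
    endloop
  endfacet
  facet normal -0.8229 -0.5682 0.0000
    outer loop
      vertex 0.2 5.2 0.0
      vertex 3.1 1.0 15.7
      vertex 0.2 5.2 15.7
    endloop
  endfacet
  facet normal -0.1550 -0.9879 0.0000
    outer loop
      vertex 3.1 1.0 0.0
      vertex 8.2 0.2 0.0
      vertex 8.2 0.2 15.7
    endloop
  endfacet
  facet normal -0.1550 -0.9879 0.0000
    outer loop
      vertex 3.1 1.0 0.0
      vertex 8.2 0.2 15.7
      vertex 3.1 1.0 15.7
    endloop
  endfacet
  facet normal 0.5682 -0.8229 0.0000
    outer loop
      vertex 8.2 0.2 0.0
      vertex 12.4 3.1 0.0
      vertex 12.4 3.1 15.7
    endloop
  endfacet
  facet normal 0.5682 -0.8229 0.0000
    outer loop
      vertex 8.2 0.2 0.0
      vertex 12.4 3.1 15.7
      vertex 8.2 0.2 15.7
    endloop
  endfacet
  facet normal 0.9879 -0.1550 0.0000
    outer loop
      vertex 12.4 3.1 0.0
      vertex 13.2 8.2 0.0
      vertex 13.2 8.2 15.7
    endloop
  endfacet
  facet normal 0.9879 -0.1550 0.0000
    outer loop
      vertex 12.4 3.1 0.0
      vertex 13.2 8.2 15.7
      vertex 12.4 3.1 15.7
    endloop
  endfacet
endsolid part

The G0 Z moves step by Δz≈2.6 mm. Every layer's G1 loop is the same polygon, so the solid is a straight extrusion of it from z=0 to z≈15.7. Closing with flat bottom and top caps and triangulating gives 28 facets — a regular 8-sided prism (a cylinder approximated with 8 flat sides), circumscribed radius ≈ 6.7 mm, height ≈ 15.7 mm.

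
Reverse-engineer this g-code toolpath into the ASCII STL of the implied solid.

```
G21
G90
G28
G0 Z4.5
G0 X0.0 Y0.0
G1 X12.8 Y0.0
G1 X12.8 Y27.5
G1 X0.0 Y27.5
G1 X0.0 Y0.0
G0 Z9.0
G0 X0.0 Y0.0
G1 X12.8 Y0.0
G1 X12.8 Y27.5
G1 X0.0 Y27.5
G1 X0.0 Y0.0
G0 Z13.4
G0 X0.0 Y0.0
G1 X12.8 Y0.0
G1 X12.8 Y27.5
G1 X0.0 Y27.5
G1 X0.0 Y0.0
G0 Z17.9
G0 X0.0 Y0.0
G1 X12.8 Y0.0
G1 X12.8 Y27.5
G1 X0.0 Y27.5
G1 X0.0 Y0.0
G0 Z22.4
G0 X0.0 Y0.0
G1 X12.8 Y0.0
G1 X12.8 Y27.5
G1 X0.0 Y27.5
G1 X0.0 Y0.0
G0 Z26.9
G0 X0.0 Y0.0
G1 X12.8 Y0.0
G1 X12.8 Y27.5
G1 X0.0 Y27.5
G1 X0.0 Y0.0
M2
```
solid part
  facet normal 0.0000 0.0000 -1.0000
    outer loop
      vertex 12.8 27.5 0.0
      vertex 12.8 0.0 0.0
      vertex 0.0 0.0 0.0
    endloop
  endfacet
  facet normal 0.0000 0.0000 -1.0000
    outer loop
      vertex 0.0 27.5 0.0
      vertex 12.8 27.5 0.0
      vertex 0.0 0.0 0.0
    endloop
  endfacet
  facet normal 0.0000 0.0000 1.0000
    outer loop
      vertex 0.0 0.0 26.9
      vertex 12.8 0.0 26.9
      vertex 12.8 27.5 26.9
    endloop
  endfacet
  facet normal 0.0000 0.0000 1.0000
    outer loop
      vertex 0.0 0.0 26.9
      vertex 12.8 27.5 26.9
      vertex 0.0 27.5 26.9
    endloop
  endfacet
  facet normal 0.0000 -1.0000 0.0000
    outer loop
      vertex 0.0 0.0 0.0
      vertex 12.8 0.0 0.0
      vertex 12.8 0.0 26.9
    endloop
  endfacet
  facet normal 0.0000 -1.0000 0.0000
    outer loop
      vertex 0.0 0.0 0.0
      vertex 12.8 0.0 26.9
      vertex 0.0 0.0 26.9
    endloop
  endfacet
  facet normal 0.0000 1.0000 0.0000
    outer loop
      vertex 12.8 27.5 26.9
      vertex 12.8 27.5 0.0
      vertex 0.0 27.5 0.0
    endloop
  endfacet
  facet normal 0.0000 1.0000 0.0000
    outer loop
      vertex 0.0 27.5 26.9
      vertex 12.8 27.5 26.9
      vertex 0.0 27.5 0.0
    endloop
  endfacet
  facet normal -1.0000 0.0000 0.0000
    outer loop
      vertex 0.0 27.5 26.9
      vertex 0.0 27.5 0.0
      vertex 0.0 0.0 0.0
    endloop
  endfacet
  facet normal -1.0000 0.0000 0.0000
    outer loop
      vertex 0.0 0.0 26.9
      vertex 0.0 27.5 26.9
      vertex 0.0 0.0 0.0
    endloop
  endfacet
  facet normal 1.0000 0.0000 0.0000
    outer loop
      vertex 12.8 0.0 0.0
      vertex 12.8 27.5 0.0
      vertex 12.8 27.5 26.9
    endloop
  endfacet
  facet normal 1.0000 0.0000 0.0000
    outer loop
      vertex 12.8 0.0 0.0
      vertex 12.8 27.5 26.9
      vertex 12.8 0.0 26.9
    endloop
  endfacet
endsolid part

The G0 Z moves step by Δz≈4.5 mm. Every layer's G1 loop is the same polygon, so the solid is a straight extrusion of it from z=0 to z≈26.9. Closing with flat bottom and top caps and triangulating gives 12 facets — a rectangular box, roughly 12.8 × 27.5 mm footprint and 26.9 mm tall.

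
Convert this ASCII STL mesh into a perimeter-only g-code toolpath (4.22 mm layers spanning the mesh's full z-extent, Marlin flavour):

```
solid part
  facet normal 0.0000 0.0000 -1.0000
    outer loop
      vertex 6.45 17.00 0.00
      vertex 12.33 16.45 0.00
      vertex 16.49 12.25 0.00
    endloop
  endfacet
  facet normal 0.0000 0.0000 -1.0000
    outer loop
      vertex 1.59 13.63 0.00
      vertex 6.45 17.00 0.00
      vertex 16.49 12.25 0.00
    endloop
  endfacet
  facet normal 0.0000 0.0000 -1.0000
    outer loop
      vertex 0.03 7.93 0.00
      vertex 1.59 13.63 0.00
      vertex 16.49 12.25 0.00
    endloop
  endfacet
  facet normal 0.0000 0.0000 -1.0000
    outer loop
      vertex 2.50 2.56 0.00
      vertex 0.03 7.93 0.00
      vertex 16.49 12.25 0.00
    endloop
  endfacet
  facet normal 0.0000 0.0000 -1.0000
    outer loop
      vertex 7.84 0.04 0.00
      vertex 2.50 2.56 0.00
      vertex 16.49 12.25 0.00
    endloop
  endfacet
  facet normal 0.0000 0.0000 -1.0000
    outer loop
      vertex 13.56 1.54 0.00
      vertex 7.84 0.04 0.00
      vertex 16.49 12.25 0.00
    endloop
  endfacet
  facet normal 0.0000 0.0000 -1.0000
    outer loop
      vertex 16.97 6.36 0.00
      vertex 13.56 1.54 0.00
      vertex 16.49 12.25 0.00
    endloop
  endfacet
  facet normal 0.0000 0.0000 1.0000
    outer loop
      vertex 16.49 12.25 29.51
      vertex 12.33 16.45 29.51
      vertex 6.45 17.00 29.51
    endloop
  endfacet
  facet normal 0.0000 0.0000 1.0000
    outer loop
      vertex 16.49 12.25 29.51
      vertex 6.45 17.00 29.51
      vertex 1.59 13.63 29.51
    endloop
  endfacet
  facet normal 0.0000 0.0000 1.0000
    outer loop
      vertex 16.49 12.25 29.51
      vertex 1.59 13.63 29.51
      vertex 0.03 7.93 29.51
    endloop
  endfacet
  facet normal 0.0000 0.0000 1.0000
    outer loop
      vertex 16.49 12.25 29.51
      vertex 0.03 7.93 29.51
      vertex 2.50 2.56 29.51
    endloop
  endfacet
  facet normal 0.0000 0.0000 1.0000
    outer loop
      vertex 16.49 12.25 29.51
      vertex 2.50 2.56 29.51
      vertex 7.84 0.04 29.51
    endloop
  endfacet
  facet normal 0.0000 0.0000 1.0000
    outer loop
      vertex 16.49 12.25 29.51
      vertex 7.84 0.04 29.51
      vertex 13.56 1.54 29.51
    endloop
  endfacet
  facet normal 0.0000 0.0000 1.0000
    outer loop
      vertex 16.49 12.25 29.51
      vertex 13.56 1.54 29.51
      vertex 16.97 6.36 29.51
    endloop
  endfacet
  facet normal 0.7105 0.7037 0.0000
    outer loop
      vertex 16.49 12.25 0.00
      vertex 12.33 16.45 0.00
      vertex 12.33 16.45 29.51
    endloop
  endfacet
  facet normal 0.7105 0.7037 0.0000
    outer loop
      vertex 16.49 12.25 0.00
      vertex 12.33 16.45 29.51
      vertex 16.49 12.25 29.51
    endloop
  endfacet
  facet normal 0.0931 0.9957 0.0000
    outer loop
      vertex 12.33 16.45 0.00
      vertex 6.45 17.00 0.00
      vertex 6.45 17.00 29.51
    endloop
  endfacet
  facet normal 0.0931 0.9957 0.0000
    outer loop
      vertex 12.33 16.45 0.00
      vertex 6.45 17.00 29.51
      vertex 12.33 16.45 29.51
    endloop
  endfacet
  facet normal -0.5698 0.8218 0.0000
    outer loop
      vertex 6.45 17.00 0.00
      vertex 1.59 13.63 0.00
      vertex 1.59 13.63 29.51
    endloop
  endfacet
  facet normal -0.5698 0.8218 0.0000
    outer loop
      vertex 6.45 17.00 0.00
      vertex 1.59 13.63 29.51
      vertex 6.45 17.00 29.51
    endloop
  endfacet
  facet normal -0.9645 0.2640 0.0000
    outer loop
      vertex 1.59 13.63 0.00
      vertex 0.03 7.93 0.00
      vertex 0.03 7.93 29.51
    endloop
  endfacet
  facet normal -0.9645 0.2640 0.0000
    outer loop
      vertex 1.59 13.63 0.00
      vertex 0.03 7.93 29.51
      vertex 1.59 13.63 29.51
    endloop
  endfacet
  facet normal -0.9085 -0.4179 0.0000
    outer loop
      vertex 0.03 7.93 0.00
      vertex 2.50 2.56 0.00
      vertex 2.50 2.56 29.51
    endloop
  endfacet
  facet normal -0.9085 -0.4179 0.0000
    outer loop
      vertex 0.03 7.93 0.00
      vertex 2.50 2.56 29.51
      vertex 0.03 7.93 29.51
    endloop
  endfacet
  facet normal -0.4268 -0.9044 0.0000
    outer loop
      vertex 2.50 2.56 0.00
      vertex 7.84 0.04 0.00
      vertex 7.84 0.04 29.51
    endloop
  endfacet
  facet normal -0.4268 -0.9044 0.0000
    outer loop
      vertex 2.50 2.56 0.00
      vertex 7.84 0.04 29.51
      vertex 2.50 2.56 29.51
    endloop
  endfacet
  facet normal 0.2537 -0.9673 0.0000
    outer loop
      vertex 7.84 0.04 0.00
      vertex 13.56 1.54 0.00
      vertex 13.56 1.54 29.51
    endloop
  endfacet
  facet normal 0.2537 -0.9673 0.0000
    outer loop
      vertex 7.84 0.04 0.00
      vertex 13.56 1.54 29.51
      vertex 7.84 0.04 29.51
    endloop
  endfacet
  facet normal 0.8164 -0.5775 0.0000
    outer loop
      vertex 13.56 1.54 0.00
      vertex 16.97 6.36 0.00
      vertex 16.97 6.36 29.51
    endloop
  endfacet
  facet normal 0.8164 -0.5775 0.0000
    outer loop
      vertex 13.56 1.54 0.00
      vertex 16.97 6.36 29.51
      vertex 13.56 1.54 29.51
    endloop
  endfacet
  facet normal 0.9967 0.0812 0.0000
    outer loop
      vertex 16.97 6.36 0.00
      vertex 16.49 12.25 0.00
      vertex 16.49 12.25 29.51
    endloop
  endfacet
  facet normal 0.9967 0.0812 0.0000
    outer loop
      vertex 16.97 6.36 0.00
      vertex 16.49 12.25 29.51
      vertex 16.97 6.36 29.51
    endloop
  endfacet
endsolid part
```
; perimeter-only toolpath
G21 ; units = mm
G90 ; absolute positioning
G28 ; home
; layer 1
G0 Z4.22
G0 X16.49 Y12.25
G1 X12.33 Y16.45
G1 X6.45 Y17.00
G1 X1.59 Y13.63
G1 X0.03 Y7.93
G1 X2.50 Y2.56
G1 X7.84 Y0.04
G1 X13.56 Y1.54
G1 X16.97 Y6.36
G1 X16.49 Y12.25
; layer 2
G0 Z8.43
G0 X16.49 Y12.25
G1 X12.33 Y16.45
G1 X6.45 Y17.00
G1 X1.59 Y13.63
G1 X0.03 Y7.93
G1 X2.50 Y2.56
G1 X7.84 Y0.04
G1 X13.56 Y1.54
G1 X16.97 Y6.36
G1 X16.49 Y12.25
; layer 3
G0 Z12.65
G0 X16.49 Y12.25
G1 X12.33 Y16.45
G1 X6.45 Y17.00
G1 X1.59 Y13.63
G1 X0.03 Y7.93
G1 X2.50 Y2.56
G1 X7.84 Y0.04
G1 X13.56 Y1.54
G1 X16.97 Y6.36
G1 X16.49 Y12.25
; layer 4
G0 Z16.86
G0 X16.49 Y12.25
G1 X12.33 Y16.45
G1 X6.45 Y17.00
G1 X1.59 Y13.63
G1 X0.03 Y7.93
G1 X2.50 Y2.56
G1 X7.84 Y0.04
G1 X13.56 Y1.54
G1 X16.97 Y6.36
G1 X16.49 Y12.25
; layer 5
G0 Z21.08
G0 X16.49 Y12.25
G1 X12.33 Y16.45
G1 X6.45 Y17.00
G1 X1.59 Y13.63
G1 X0.03 Y7.93
G1 X2.50 Y2.56
G1 X7.84 Y0.04
G1 X13.56 Y1.54
G1 X16.97 Y6.36
G1 X16.49 Y12.25
; layer 6
G0 Z25.29
G0 X16.49 Y12.25
G1 X12.33 Y16.45
G1 X6.45 Y17.00
G1 X1.59 Y13.63
G1 X0.03 Y7.93
G1 X2.50 Y2.56
G1 X7.84 Y0.04
G1 X13.56 Y1.54
G1 X16.97 Y6.36
G1 X16.49 Y12.25
; layer 7
G0 Z29.51
G0 X16.49 Y12.25
G1 X12.33 Y16.45
G1 X6.45 Y17.00
G1 X1.59 Y13.63
G1 X0.03 Y7.93
G1 X2.50 Y2.56
G1 X7.84 Y0.04
G1 X13.56 Y1.54
G1 X16.97 Y6.36
G1 X16.49 Y12.25
M2 ; end

The solid is a regular 9-sided prism (a cylinder approximated with 9 flat sides), circumscribed radius ≈ 8.64 mm, height ≈ 29.5 mm. Slicing at Δz = 4.22 mm — 7 equal slices spanning the solid's height, so layer i sits at z = i·h/7 — gives 7 non-empty perimeters. Each is a 9-segment closed polygon; G0 lifts to the layer z and rapids to the start vertex, then G1 traces the edges.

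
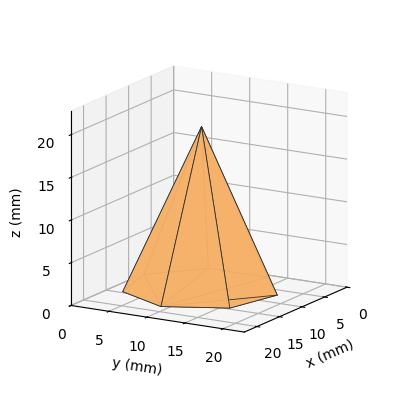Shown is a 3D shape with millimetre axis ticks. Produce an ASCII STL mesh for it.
Reading the render: the shape is a regular 7-sided pyramid, base circumscribed radius ≈ 9 mm, apex at z ≈ 19 mm (dimensions read to the nearest mm from the axis ticks). For the STL, each face is triangulated and given an outward normal.

solid part
  facet normal 0.0000 0.0000 -1.0000
    outer loop
      vertex 7.00 17.77 0.00
      vertex 14.61 16.04 0.00
      vertex 18.00 9.00 0.00
    endloop
  endfacet
  facet normal 0.0000 0.0000 -1.0000
    outer loop
      vertex 0.89 12.90 0.00
      vertex 7.00 17.77 0.00
      vertex 18.00 9.00 0.00
    endloop
  endfacet
  facet normal 0.0000 0.0000 -1.0000
    outer loop
      vertex 0.89 5.10 0.00
      vertex 0.89 12.90 0.00
      vertex 18.00 9.00 0.00
    endloop
  endfacet
  facet normal 0.0000 0.0000 -1.0000
    outer loop
      vertex 7.00 0.23 0.00
      vertex 0.89 5.10 0.00
      vertex 18.00 9.00 0.00
    endloop
  endfacet
  facet normal 0.0000 0.0000 -1.0000
    outer loop
      vertex 14.61 1.96 0.00
      vertex 7.00 0.23 0.00
      vertex 18.00 9.00 0.00
    endloop
  endfacet
  facet normal 0.8287 0.3990 0.3925
    outer loop
      vertex 18.00 9.00 0.00
      vertex 14.61 16.04 0.00
      vertex 9.00 9.00 19.00
    endloop
  endfacet
  facet normal 0.2039 0.8969 0.3925
    outer loop
      vertex 14.61 16.04 0.00
      vertex 7.00 17.77 0.00
      vertex 9.00 9.00 19.00
    endloop
  endfacet
  facet normal -0.5733 0.7193 0.3924
    outer loop
      vertex 7.00 17.77 0.00
      vertex 0.89 12.90 0.00
      vertex 9.00 9.00 19.00
    endloop
  endfacet
  facet normal -0.9197 0.0000 0.3926
    outer loop
      vertex 0.89 12.90 0.00
      vertex 0.89 5.10 0.00
      vertex 9.00 9.00 19.00
    endloop
  endfacet
  facet normal -0.5733 -0.7193 0.3924
    outer loop
      vertex 0.89 5.10 0.00
      vertex 7.00 0.23 0.00
      vertex 9.00 9.00 19.00
    endloop
  endfacet
  facet normal 0.2039 -0.8969 0.3925
    outer loop
      vertex 7.00 0.23 0.00
      vertex 14.61 1.96 0.00
      vertex 9.00 9.00 19.00
    endloop
  endfacet
  facet normal 0.8287 -0.3990 0.3925
    outer loop
      vertex 14.61 1.96 0.00
      vertex 18.00 9.00 0.00
      vertex 9.00 9.00 19.00
    endloop
  endfacet
endsolid part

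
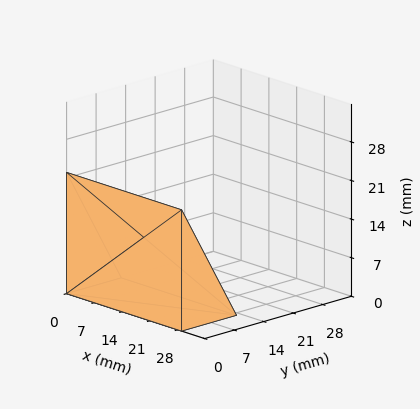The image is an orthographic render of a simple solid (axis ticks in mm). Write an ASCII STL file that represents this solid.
Reading the render: the shape is a wedge (ramp): 29 × 13 mm base, rising to 22 mm along the y=0 edge and sloping linearly to z=0 at y=13 (dimensions read to the nearest mm from the axis ticks). For the STL, each face is triangulated and given an outward normal.

solid part
  facet normal 0.0000 0.0000 -1.0000
    outer loop
      vertex 29.0 13.0 0.0
      vertex 29.0 0.0 0.0
      vertex 0.0 0.0 0.0
    endloop
  endfacet
  facet normal 0.0000 0.0000 -1.0000
    outer loop
      vertex 0.0 13.0 0.0
      vertex 29.0 13.0 0.0
      vertex 0.0 0.0 0.0
    endloop
  endfacet
  facet normal 0.0000 -1.0000 0.0000
    outer loop
      vertex 0.0 0.0 0.0
      vertex 29.0 0.0 0.0
      vertex 29.0 0.0 22.0
    endloop
  endfacet
  facet normal 0.0000 -1.0000 0.0000
    outer loop
      vertex 0.0 0.0 0.0
      vertex 29.0 0.0 22.0
      vertex 0.0 0.0 22.0
    endloop
  endfacet
  facet normal 0.0000 0.8609 0.5087
    outer loop
      vertex 0.0 0.0 22.0
      vertex 29.0 0.0 22.0
      vertex 29.0 13.0 0.0
    endloop
  endfacet
  facet normal 0.0000 0.8609 0.5087
    outer loop
      vertex 0.0 0.0 22.0
      vertex 29.0 13.0 0.0
      vertex 0.0 13.0 0.0
    endloop
  endfacet
  facet normal -1.0000 0.0000 0.0000
    outer loop
      vertex 0.0 0.0 22.0
      vertex 0.0 13.0 0.0
      vertex 0.0 0.0 0.0
    endloop
  endfacet
  facet normal 1.0000 0.0000 0.0000
    outer loop
      vertex 29.0 0.0 0.0
      vertex 29.0 13.0 0.0
      vertex 29.0 0.0 22.0
    endloop
  endfacet
endsolid part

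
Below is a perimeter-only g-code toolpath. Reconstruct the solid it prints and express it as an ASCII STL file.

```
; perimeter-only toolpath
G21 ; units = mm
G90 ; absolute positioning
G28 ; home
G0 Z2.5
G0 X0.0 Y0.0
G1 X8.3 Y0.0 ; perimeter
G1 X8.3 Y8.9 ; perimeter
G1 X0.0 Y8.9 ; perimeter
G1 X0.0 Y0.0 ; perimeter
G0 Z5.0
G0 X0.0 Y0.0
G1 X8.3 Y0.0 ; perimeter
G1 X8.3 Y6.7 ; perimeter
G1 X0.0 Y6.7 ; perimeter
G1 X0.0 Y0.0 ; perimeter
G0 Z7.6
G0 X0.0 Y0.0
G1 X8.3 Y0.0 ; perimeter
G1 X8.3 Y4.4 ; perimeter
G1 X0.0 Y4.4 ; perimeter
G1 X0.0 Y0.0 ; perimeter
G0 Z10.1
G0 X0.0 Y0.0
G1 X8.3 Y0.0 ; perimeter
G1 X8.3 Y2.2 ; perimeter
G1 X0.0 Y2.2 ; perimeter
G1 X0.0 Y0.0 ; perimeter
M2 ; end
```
solid part
  facet normal 0.0000 0.0000 -1.0000
    outer loop
      vertex 8.3 11.1 0.0
      vertex 8.3 0.0 0.0
      vertex 0.0 0.0 0.0
    endloop
  endfacet
  facet normal 0.0000 0.0000 -1.0000
    outer loop
      vertex 0.0 11.1 0.0
      vertex 8.3 11.1 0.0
      vertex 0.0 0.0 0.0
    endloop
  endfacet
  facet normal 0.0000 -1.0000 0.0000
    outer loop
      vertex 0.0 0.0 0.0
      vertex 8.3 0.0 0.0
      vertex 8.3 0.0 12.6
    endloop
  endfacet
  facet normal 0.0000 -1.0000 0.0000
    outer loop
      vertex 0.0 0.0 0.0
      vertex 8.3 0.0 12.6
      vertex 0.0 0.0 12.6
    endloop
  endfacet
  facet normal 0.0000 0.7504 0.6610
    outer loop
      vertex 0.0 0.0 12.6
      vertex 8.3 0.0 12.6
      vertex 8.3 11.1 0.0
    endloop
  endfacet
  facet normal 0.0000 0.7504 0.6610
    outer loop
      vertex 0.0 0.0 12.6
      vertex 8.3 11.1 0.0
      vertex 0.0 11.1 0.0
    endloop
  endfacet
  facet normal -1.0000 0.0000 0.0000
    outer loop
      vertex 0.0 0.0 12.6
      vertex 0.0 11.1 0.0
      vertex 0.0 0.0 0.0
    endloop
  endfacet
  facet normal 1.0000 0.0000 0.0000
    outer loop
      vertex 8.3 0.0 0.0
      vertex 8.3 11.1 0.0
      vertex 8.3 0.0 12.6
    endloop
  endfacet
endsolid part

The G0 Z moves step by Δz≈2.5 mm. The G1 loops shrink linearly with z, so the solid tapers from its base footprint up to z≈12.6. Closing with a flat bottom cap and the tapered top and triangulating gives 8 facets — a wedge (ramp): 8.3 × 11.1 mm base, rising to 12.6 mm along the y=0 edge and sloping linearly to z=0 at y=11.1.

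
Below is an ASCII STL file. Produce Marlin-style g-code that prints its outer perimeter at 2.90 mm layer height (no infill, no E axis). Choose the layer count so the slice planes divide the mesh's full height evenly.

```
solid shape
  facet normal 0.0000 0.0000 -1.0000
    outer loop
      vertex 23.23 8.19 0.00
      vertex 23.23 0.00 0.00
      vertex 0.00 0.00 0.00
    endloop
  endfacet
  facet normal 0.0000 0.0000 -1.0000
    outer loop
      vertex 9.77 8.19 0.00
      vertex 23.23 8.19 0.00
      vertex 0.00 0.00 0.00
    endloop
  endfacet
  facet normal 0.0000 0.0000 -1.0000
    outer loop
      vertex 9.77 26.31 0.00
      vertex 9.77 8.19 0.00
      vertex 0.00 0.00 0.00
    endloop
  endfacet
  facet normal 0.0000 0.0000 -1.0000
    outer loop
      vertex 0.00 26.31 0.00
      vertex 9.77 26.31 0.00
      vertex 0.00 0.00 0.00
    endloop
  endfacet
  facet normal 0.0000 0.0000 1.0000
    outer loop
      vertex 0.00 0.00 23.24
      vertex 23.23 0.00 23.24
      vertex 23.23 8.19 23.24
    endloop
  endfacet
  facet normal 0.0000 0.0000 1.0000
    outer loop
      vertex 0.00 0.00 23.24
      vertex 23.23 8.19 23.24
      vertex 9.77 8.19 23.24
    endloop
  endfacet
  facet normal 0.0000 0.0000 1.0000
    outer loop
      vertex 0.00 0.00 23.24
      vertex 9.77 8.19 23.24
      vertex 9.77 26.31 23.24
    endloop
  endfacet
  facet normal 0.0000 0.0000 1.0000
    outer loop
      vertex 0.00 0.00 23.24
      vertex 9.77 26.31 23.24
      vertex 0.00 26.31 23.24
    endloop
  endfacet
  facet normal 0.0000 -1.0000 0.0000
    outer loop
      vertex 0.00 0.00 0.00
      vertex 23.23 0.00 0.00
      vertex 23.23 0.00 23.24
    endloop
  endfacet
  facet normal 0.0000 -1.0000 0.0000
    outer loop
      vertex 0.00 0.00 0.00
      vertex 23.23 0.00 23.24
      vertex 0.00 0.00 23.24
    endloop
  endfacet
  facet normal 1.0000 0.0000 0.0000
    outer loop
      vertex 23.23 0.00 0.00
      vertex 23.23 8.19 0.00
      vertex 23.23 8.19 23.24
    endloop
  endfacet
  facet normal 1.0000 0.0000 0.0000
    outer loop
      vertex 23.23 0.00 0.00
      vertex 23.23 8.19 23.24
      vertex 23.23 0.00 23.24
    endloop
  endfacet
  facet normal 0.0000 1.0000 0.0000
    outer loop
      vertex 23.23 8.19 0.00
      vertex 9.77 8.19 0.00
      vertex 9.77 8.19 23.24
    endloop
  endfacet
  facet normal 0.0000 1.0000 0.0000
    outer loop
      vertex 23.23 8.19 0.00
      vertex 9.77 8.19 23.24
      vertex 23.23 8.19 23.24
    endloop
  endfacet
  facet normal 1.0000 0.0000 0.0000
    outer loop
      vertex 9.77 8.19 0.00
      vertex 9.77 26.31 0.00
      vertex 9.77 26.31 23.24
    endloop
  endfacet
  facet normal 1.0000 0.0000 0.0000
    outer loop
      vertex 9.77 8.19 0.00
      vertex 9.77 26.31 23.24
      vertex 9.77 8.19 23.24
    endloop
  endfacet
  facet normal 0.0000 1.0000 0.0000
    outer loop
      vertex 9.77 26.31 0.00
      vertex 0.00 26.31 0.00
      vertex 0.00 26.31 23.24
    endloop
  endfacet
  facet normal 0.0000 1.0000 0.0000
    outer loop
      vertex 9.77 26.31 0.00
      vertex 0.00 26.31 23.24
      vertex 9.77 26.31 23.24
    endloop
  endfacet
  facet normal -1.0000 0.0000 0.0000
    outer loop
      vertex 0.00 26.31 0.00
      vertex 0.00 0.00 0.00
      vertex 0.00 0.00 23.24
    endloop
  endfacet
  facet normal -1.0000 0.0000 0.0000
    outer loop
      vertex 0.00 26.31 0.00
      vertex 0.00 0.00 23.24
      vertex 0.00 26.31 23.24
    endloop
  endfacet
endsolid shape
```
; perimeter-only toolpath
G21 ; units = mm
G90 ; absolute positioning
G28 ; home
; layer 1
G0 Z2.90
G0 X0.00 Y0.00
G1 X23.23 Y0.00
G1 X23.23 Y8.19
G1 X9.77 Y8.19
G1 X9.77 Y26.31
G1 X0.00 Y26.31
G1 X0.00 Y0.00
; layer 2
G0 Z5.81
G0 X0.00 Y0.00
G1 X23.23 Y0.00
G1 X23.23 Y8.19
G1 X9.77 Y8.19
G1 X9.77 Y26.31
G1 X0.00 Y26.31
G1 X0.00 Y0.00
; layer 3
G0 Z8.71
G0 X0.00 Y0.00
G1 X23.23 Y0.00
G1 X23.23 Y8.19
G1 X9.77 Y8.19
G1 X9.77 Y26.31
G1 X0.00 Y26.31
G1 X0.00 Y0.00
; layer 4
G0 Z11.62
G0 X0.00 Y0.00
G1 X23.23 Y0.00
G1 X23.23 Y8.19
G1 X9.77 Y8.19
G1 X9.77 Y26.31
G1 X0.00 Y26.31
G1 X0.00 Y0.00
; layer 5
G0 Z14.52
G0 X0.00 Y0.00
G1 X23.23 Y0.00
G1 X23.23 Y8.19
G1 X9.77 Y8.19
G1 X9.77 Y26.31
G1 X0.00 Y26.31
G1 X0.00 Y0.00
; layer 6
G0 Z17.43
G0 X0.00 Y0.00
G1 X23.23 Y0.00
G1 X23.23 Y8.19
G1 X9.77 Y8.19
G1 X9.77 Y26.31
G1 X0.00 Y26.31
G1 X0.00 Y0.00
; layer 7
G0 Z20.33
G0 X0.00 Y0.00
G1 X23.23 Y0.00
G1 X23.23 Y8.19
G1 X9.77 Y8.19
G1 X9.77 Y26.31
G1 X0.00 Y26.31
G1 X0.00 Y0.00
; layer 8
G0 Z23.24
G0 X0.00 Y0.00
G1 X23.23 Y0.00
G1 X23.23 Y8.19
G1 X9.77 Y8.19
G1 X9.77 Y26.31
G1 X0.00 Y26.31
G1 X0.00 Y0.00
M2 ; end

The solid is an L-shaped prism: outer 23.2 × 26.3 mm, arm thicknesses ≈ 8.19 mm (horizontal) and 9.77 mm (vertical), extruded 23.2 mm in z. Slicing at Δz = 2.90 mm — 8 equal slices spanning the solid's height, so layer i sits at z = i·h/8 — gives 8 non-empty perimeters. Each is a 6-segment closed polygon; G0 lifts to the layer z and rapids to the start vertex, then G1 traces the edges.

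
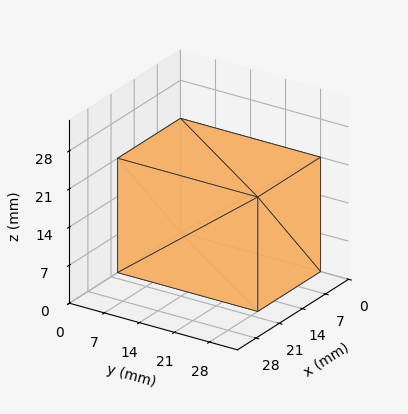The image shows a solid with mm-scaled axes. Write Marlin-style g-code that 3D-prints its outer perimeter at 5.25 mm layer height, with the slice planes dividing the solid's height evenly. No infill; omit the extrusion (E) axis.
Reading the render: the shape is a rectangular box, roughly 19 × 28 mm footprint and 21 mm tall (dimensions read to the nearest mm from the axis ticks). For the g-code, the solid's height is divided into equal slices at the stated Δz and each level perimeter traced with G1 moves after a G0 lift.

; perimeter-only toolpath
G21 ; units = mm
G90 ; absolute positioning
G28 ; home
; layer 1
G0 Z5.25
G0 X0.00 Y0.00
G1 X19.00 Y0.00
G1 X19.00 Y28.00
G1 X0.00 Y28.00
G1 X0.00 Y0.00
; layer 2
G0 Z10.50
G0 X0.00 Y0.00
G1 X19.00 Y0.00
G1 X19.00 Y28.00
G1 X0.00 Y28.00
G1 X0.00 Y0.00
; layer 3
G0 Z15.75
G0 X0.00 Y0.00
G1 X19.00 Y0.00
G1 X19.00 Y28.00
G1 X0.00 Y28.00
G1 X0.00 Y0.00
; layer 4
G0 Z21.00
G0 X0.00 Y0.00
G1 X19.00 Y0.00
G1 X19.00 Y28.00
G1 X0.00 Y28.00
G1 X0.00 Y0.00
M2 ; end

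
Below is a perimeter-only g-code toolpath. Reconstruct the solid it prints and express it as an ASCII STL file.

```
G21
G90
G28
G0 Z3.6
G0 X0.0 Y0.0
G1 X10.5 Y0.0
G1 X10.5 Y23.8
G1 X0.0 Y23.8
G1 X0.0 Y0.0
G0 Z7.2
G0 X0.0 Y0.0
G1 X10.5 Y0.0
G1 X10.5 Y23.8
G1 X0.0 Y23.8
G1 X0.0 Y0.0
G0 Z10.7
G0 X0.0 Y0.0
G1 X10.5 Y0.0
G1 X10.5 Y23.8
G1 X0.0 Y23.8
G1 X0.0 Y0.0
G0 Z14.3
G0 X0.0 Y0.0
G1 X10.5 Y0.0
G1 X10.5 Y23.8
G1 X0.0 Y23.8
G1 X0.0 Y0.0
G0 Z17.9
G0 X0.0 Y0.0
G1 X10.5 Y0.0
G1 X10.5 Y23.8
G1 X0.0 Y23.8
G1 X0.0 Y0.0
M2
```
solid part
  facet normal 0.0000 0.0000 -1.0000
    outer loop
      vertex 10.5 23.8 0.0
      vertex 10.5 0.0 0.0
      vertex 0.0 0.0 0.0
    endloop
  endfacet
  facet normal 0.0000 0.0000 -1.0000
    outer loop
      vertex 0.0 23.8 0.0
      vertex 10.5 23.8 0.0
      vertex 0.0 0.0 0.0
    endloop
  endfacet
  facet normal 0.0000 0.0000 1.0000
    outer loop
      vertex 0.0 0.0 17.9
      vertex 10.5 0.0 17.9
      vertex 10.5 23.8 17.9
    endloop
  endfacet
  facet normal 0.0000 0.0000 1.0000
    outer loop
      vertex 0.0 0.0 17.9
      vertex 10.5 23.8 17.9
      vertex 0.0 23.8 17.9
    endloop
  endfacet
  facet normal 0.0000 -1.0000 0.0000
    outer loop
      vertex 0.0 0.0 0.0
      vertex 10.5 0.0 0.0
      vertex 10.5 0.0 17.9
    endloop
  endfacet
  facet normal 0.0000 -1.0000 0.0000
    outer loop
      vertex 0.0 0.0 0.0
      vertex 10.5 0.0 17.9
      vertex 0.0 0.0 17.9
    endloop
  endfacet
  facet normal 0.0000 1.0000 0.0000
    outer loop
      vertex 10.5 23.8 17.9
      vertex 10.5 23.8 0.0
      vertex 0.0 23.8 0.0
    endloop
  endfacet
  facet normal 0.0000 1.0000 0.0000
    outer loop
      vertex 0.0 23.8 17.9
      vertex 10.5 23.8 17.9
      vertex 0.0 23.8 0.0
    endloop
  endfacet
  facet normal -1.0000 0.0000 0.0000
    outer loop
      vertex 0.0 23.8 17.9
      vertex 0.0 23.8 0.0
      vertex 0.0 0.0 0.0
    endloop
  endfacet
  facet normal -1.0000 0.0000 0.0000
    outer loop
      vertex 0.0 0.0 17.9
      vertex 0.0 23.8 17.9
      vertex 0.0 0.0 0.0
    endloop
  endfacet
  facet normal 1.0000 0.0000 0.0000
    outer loop
      vertex 10.5 0.0 0.0
      vertex 10.5 23.8 0.0
      vertex 10.5 23.8 17.9
    endloop
  endfacet
  facet normal 1.0000 0.0000 0.0000
    outer loop
      vertex 10.5 0.0 0.0
      vertex 10.5 23.8 17.9
      vertex 10.5 0.0 17.9
    endloop
  endfacet
endsolid part

The G0 Z moves step by Δz≈3.6 mm. Every layer's G1 loop is the same polygon, so the solid is a straight extrusion of it from z=0 to z≈17.9. Closing with flat bottom and top caps and triangulating gives 12 facets — a rectangular box, roughly 10.5 × 23.8 mm footprint and 17.9 mm tall.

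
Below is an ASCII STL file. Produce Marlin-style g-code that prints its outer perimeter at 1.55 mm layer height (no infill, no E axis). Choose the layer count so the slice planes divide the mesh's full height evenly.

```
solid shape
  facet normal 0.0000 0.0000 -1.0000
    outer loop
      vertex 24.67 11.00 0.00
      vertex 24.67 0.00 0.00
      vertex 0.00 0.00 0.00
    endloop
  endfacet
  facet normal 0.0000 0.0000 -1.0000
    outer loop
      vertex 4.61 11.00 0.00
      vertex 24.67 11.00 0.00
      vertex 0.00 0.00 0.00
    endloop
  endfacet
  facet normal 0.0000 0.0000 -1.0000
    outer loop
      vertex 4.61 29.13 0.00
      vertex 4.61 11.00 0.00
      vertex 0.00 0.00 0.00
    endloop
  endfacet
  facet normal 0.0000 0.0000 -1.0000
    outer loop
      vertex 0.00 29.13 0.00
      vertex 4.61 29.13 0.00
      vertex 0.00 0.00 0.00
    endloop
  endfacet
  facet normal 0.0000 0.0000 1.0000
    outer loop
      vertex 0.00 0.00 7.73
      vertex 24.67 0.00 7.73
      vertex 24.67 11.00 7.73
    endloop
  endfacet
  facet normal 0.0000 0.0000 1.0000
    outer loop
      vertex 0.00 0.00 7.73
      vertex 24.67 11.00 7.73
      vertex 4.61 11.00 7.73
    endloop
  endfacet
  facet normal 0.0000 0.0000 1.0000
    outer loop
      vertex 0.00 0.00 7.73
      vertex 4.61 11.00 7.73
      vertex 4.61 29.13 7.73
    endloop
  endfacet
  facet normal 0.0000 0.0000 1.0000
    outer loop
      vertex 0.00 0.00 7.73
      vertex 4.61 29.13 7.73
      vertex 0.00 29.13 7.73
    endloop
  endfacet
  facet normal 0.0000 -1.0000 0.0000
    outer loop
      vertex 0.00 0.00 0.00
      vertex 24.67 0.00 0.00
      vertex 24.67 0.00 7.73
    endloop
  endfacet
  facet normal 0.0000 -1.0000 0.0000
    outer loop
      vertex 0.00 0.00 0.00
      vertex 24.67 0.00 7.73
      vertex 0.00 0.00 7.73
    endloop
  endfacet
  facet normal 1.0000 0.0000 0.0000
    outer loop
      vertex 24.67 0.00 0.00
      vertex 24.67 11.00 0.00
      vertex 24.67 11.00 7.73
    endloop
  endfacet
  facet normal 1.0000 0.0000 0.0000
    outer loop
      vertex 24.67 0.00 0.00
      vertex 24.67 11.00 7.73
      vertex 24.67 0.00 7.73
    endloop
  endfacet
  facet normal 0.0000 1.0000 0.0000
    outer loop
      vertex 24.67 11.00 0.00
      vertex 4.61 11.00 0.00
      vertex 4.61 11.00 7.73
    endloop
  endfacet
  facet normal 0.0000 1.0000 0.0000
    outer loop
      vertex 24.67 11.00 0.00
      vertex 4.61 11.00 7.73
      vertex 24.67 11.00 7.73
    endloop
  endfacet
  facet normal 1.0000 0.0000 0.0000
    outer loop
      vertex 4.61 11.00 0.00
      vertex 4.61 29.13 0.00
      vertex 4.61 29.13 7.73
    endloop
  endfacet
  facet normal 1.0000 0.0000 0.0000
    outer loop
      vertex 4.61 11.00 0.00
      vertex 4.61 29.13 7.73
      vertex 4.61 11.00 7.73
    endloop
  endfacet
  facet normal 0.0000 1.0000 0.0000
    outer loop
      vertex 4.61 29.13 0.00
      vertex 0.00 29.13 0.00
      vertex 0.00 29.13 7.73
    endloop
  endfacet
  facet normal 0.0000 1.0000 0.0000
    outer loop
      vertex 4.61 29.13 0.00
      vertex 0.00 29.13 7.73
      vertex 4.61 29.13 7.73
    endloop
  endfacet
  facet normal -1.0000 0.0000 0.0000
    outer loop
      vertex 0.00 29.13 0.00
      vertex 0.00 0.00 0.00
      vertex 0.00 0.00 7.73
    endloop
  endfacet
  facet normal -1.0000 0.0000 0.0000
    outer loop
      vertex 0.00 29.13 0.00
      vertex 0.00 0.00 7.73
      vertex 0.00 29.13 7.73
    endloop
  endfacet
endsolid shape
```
; perimeter-only toolpath
G21 ; units = mm
G90 ; absolute positioning
G28 ; home
; layer 1
G0 Z1.55
G0 X0.00 Y0.00
G1 X24.67 Y0.00
G1 X24.67 Y11.00
G1 X4.61 Y11.00
G1 X4.61 Y29.13
G1 X0.00 Y29.13
G1 X0.00 Y0.00
; layer 2
G0 Z3.09
G0 X0.00 Y0.00
G1 X24.67 Y0.00
G1 X24.67 Y11.00
G1 X4.61 Y11.00
G1 X4.61 Y29.13
G1 X0.00 Y29.13
G1 X0.00 Y0.00
; layer 3
G0 Z4.64
G0 X0.00 Y0.00
G1 X24.67 Y0.00
G1 X24.67 Y11.00
G1 X4.61 Y11.00
G1 X4.61 Y29.13
G1 X0.00 Y29.13
G1 X0.00 Y0.00
; layer 4
G0 Z6.18
G0 X0.00 Y0.00
G1 X24.67 Y0.00
G1 X24.67 Y11.00
G1 X4.61 Y11.00
G1 X4.61 Y29.13
G1 X0.00 Y29.13
G1 X0.00 Y0.00
; layer 5
G0 Z7.73
G0 X0.00 Y0.00
G1 X24.67 Y0.00
G1 X24.67 Y11.00
G1 X4.61 Y11.00
G1 X4.61 Y29.13
G1 X0.00 Y29.13
G1 X0.00 Y0.00
M2 ; end

The solid is an L-shaped prism: outer 24.7 × 29.1 mm, arm thicknesses ≈ 11 mm (horizontal) and 4.61 mm (vertical), extruded 7.73 mm in z. Slicing at Δz = 1.55 mm — 5 equal slices spanning the solid's height, so layer i sits at z = i·h/5 — gives 5 non-empty perimeters. Each is a 6-segment closed polygon; G0 lifts to the layer z and rapids to the start vertex, then G1 traces the edges.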